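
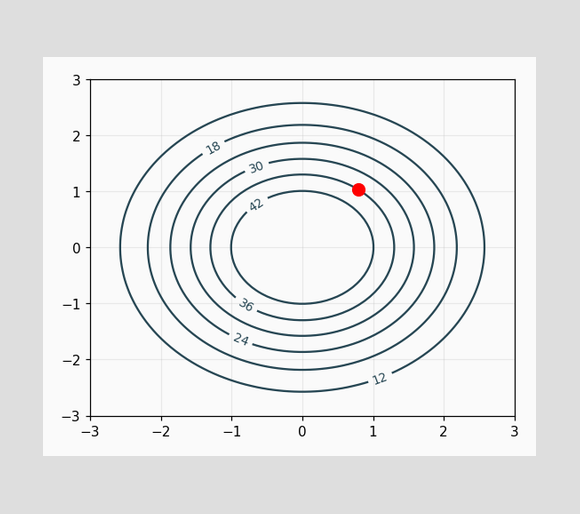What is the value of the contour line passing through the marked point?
36

The marked point sits on the contour labelled 36.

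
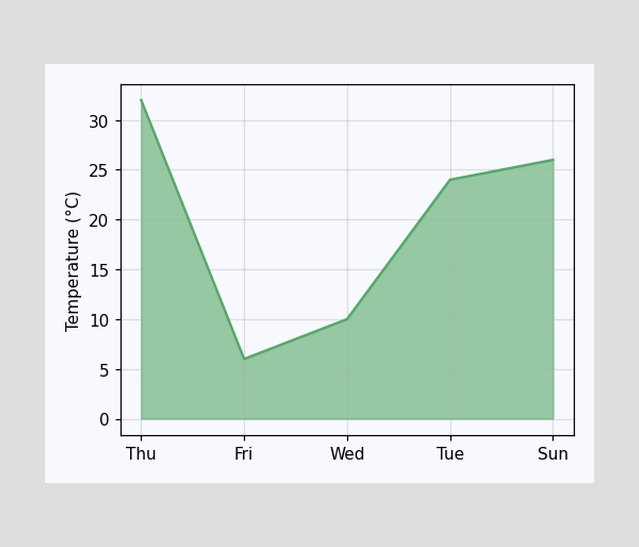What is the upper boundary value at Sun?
26°C

At Sun the upper boundary is at 26°C.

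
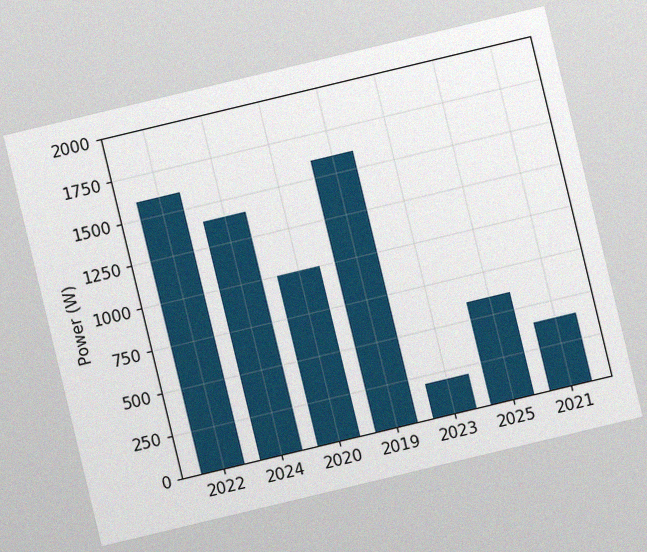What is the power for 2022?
The chart is tilted about 13° counter-clockwise, with some photo noise. Reading along the chart's y-axis, the 2022 bar reaches 1600W.

1600W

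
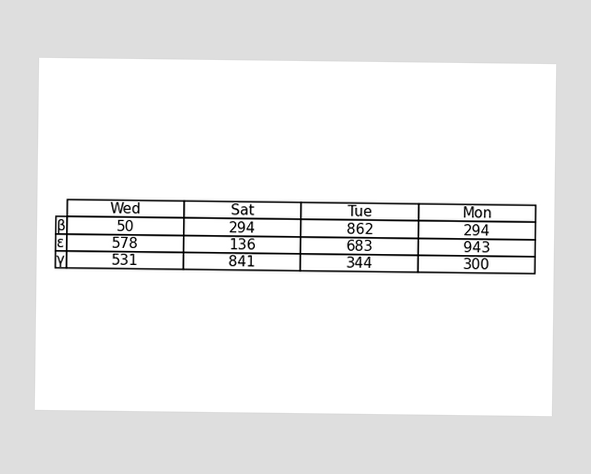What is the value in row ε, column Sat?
136

The (ε, Sat) cell reads 136.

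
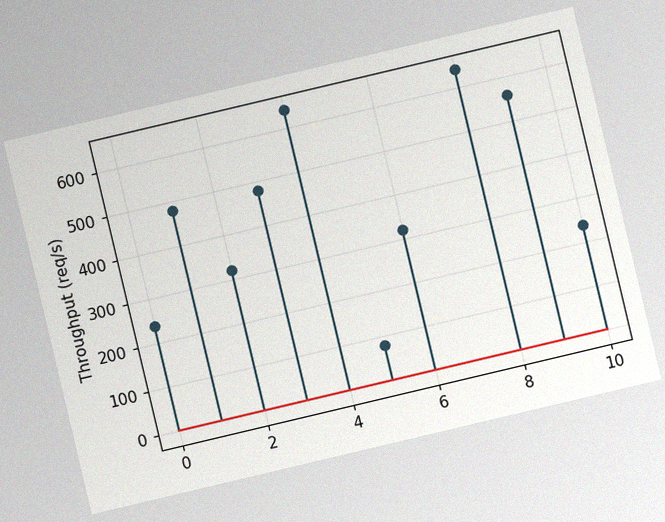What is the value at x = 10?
240req/s

The chart is tilted about 13° counter-clockwise, with some photo noise. The stem at x=10 reaches 240req/s.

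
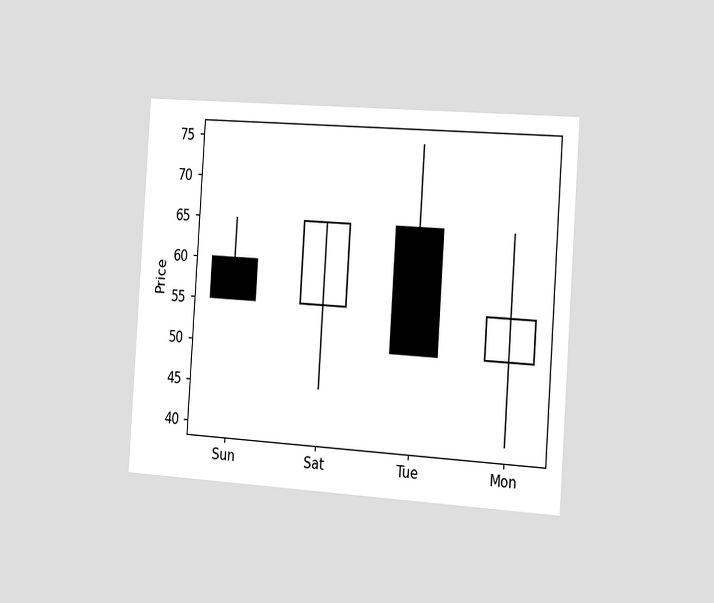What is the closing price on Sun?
55

The chart is tilted about 4° clockwise and viewed slightly from the right. The Sun candle closes at 55.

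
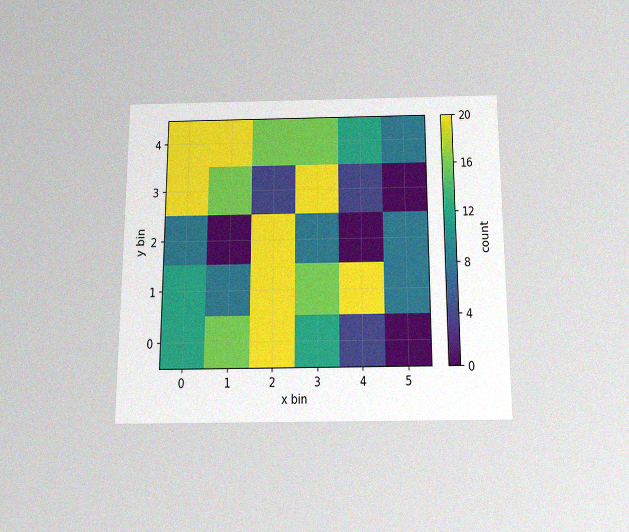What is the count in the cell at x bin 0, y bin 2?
8

The chart is viewed slightly from below, with some photo noise. Matching the cell (0, 2) against the colorbar gives 8.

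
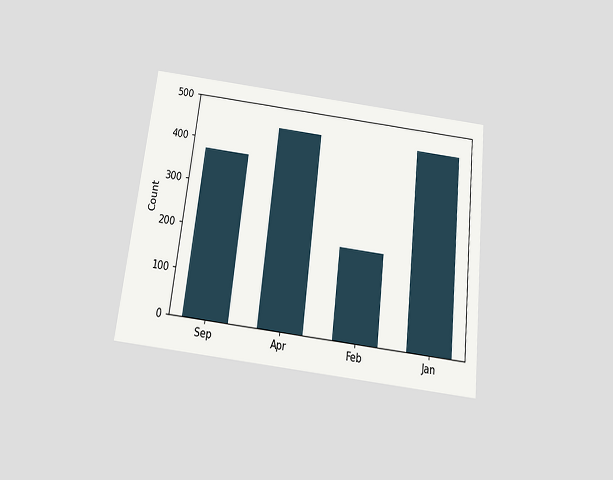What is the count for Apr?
The chart is tilted about 7° clockwise and viewed slightly from below. Reading along the chart's y-axis, the Apr bar reaches 450.

450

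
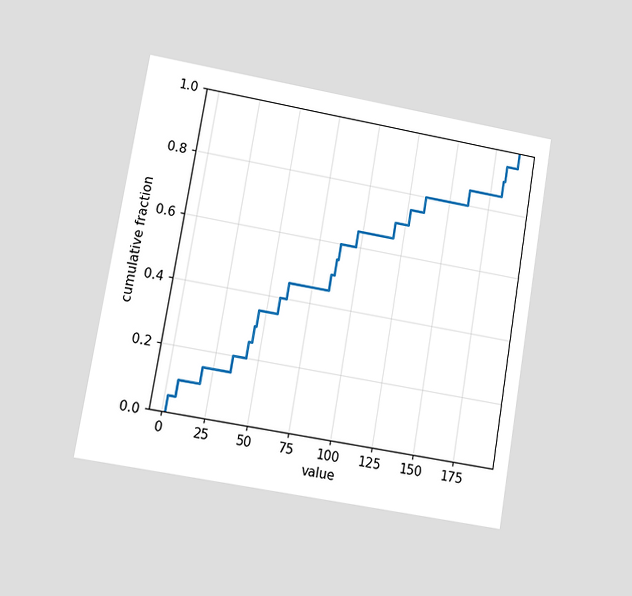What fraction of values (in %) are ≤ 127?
The chart is tilted about 10° clockwise and viewed at a slight angle. At x=127 the ECDF step is at 75%.

75%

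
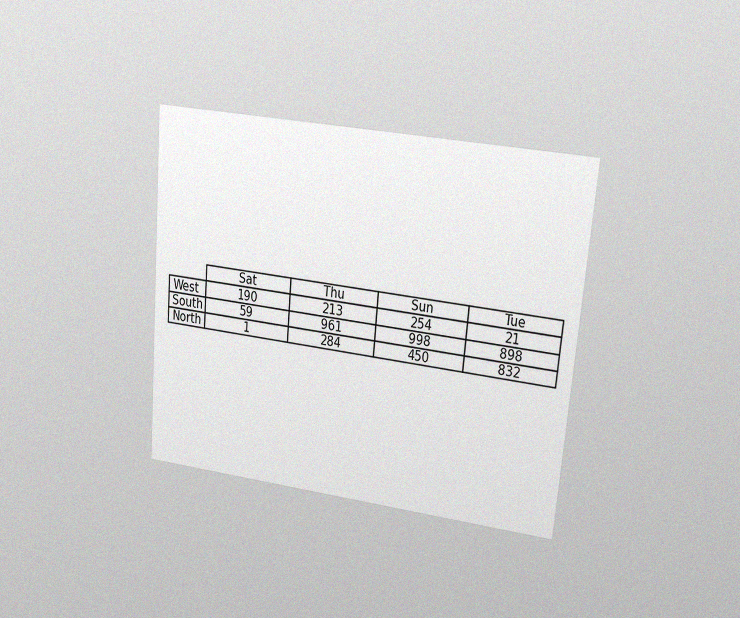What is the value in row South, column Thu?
961

The chart is tilted about 5° clockwise and viewed at a slight angle, with some photo noise. The (South, Thu) cell reads 961.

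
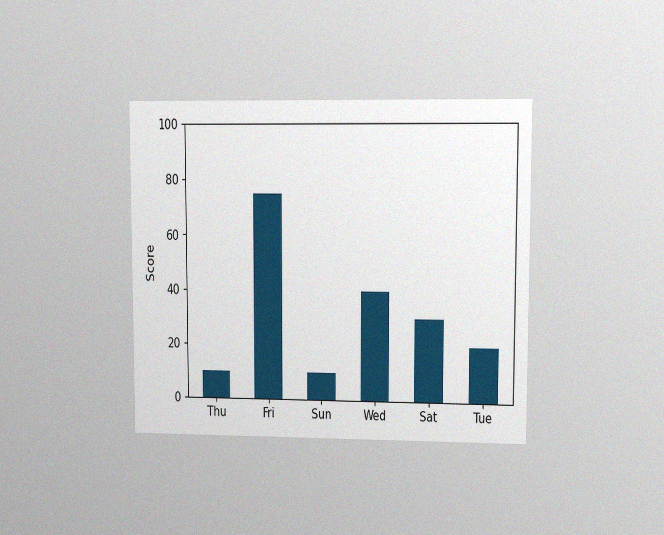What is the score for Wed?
40

The chart is viewed at a slight angle, with some photo noise. Reading along the chart's y-axis, the Wed bar reaches 40.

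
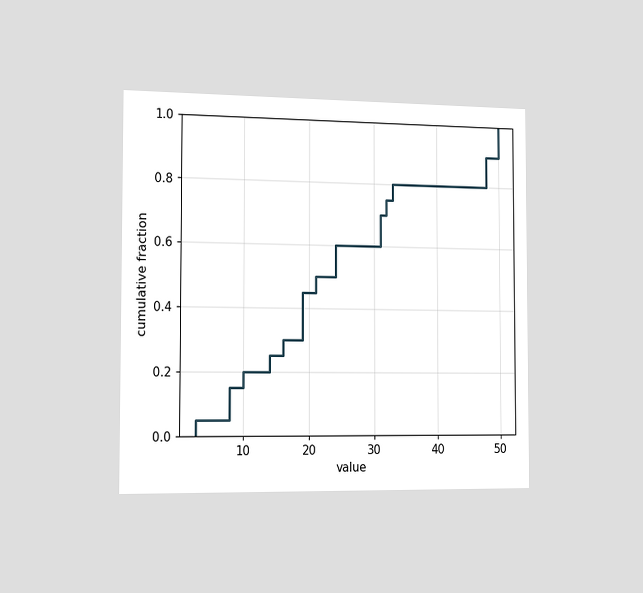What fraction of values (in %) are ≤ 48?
The chart is viewed slightly from the left. At x=48 the ECDF step is at 90%.

90%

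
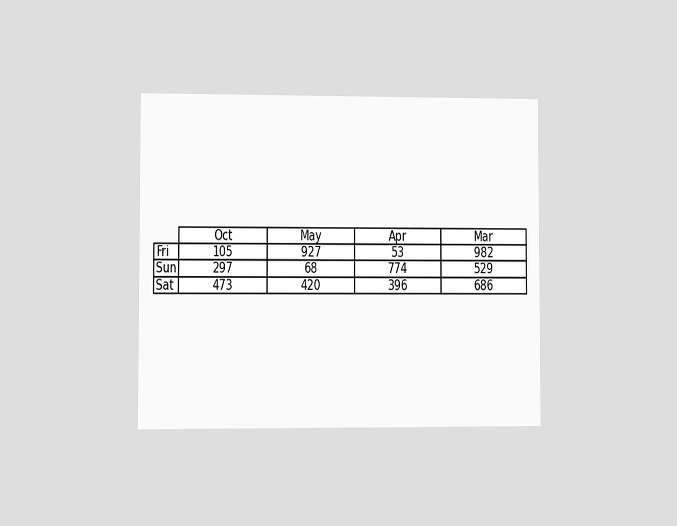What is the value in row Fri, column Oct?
The chart is viewed at a slight angle. The (Fri, Oct) cell reads 105.

105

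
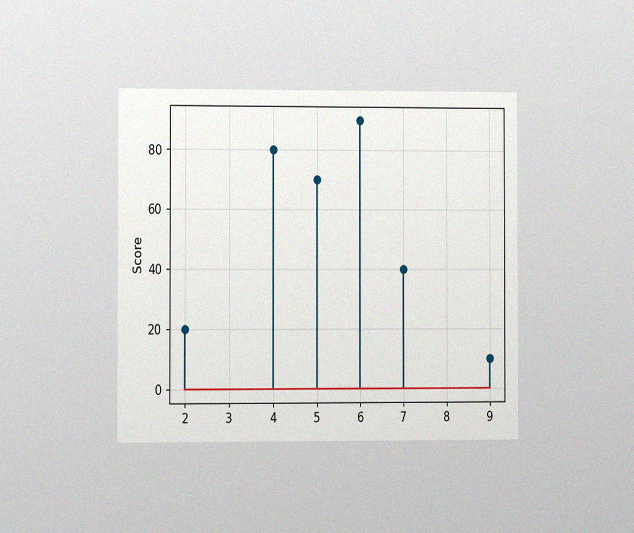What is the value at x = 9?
The chart is viewed at a slight angle, with some photo noise. The stem at x=9 reaches 10.

10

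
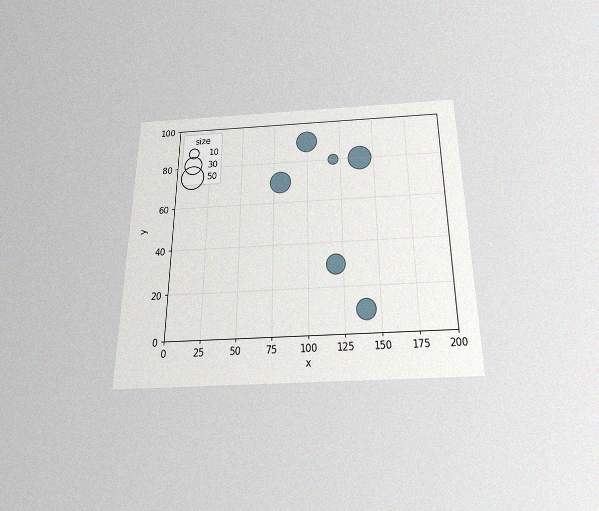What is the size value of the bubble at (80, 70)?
40

The chart is viewed slightly from below, with some photo noise. Matching the bubble at (80, 70) against the size legend gives 40.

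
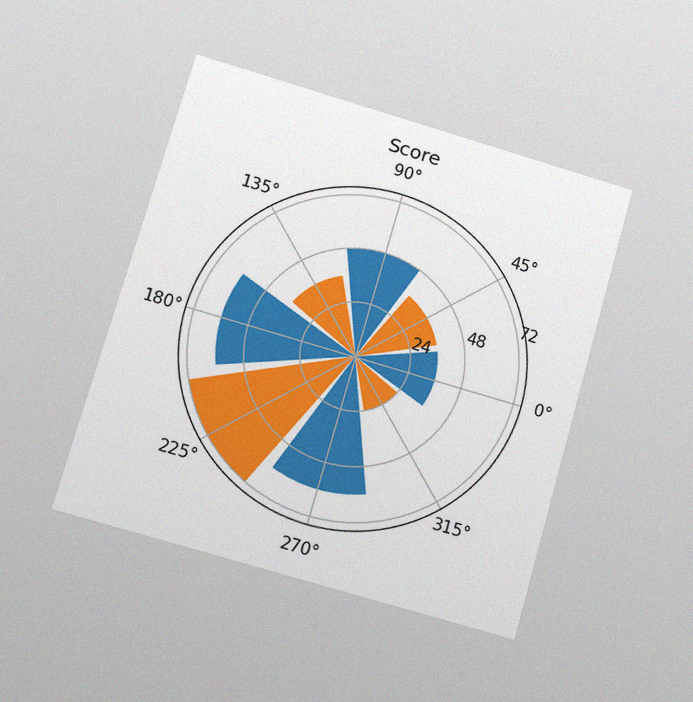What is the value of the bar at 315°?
The chart is tilted about 16° clockwise and viewed at a slight angle, with some photo noise. The bar at 315° reaches 24 on the radial axis.

24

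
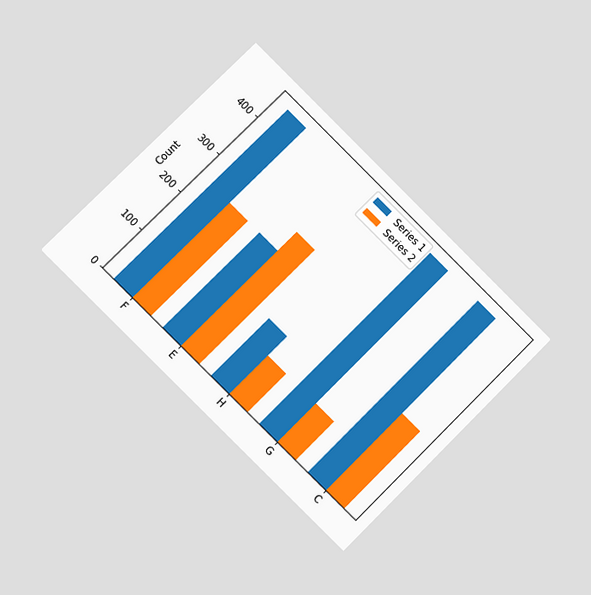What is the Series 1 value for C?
450

The chart is tilted about 45° clockwise and viewed slightly from the left. The Series 1 bar at C reaches 450 on the y-axis.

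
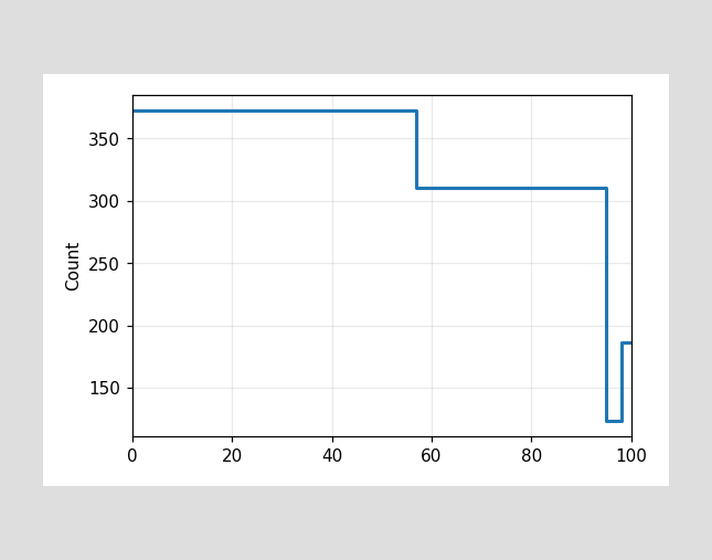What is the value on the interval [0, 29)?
On [0, 29) the step sits at 372.

372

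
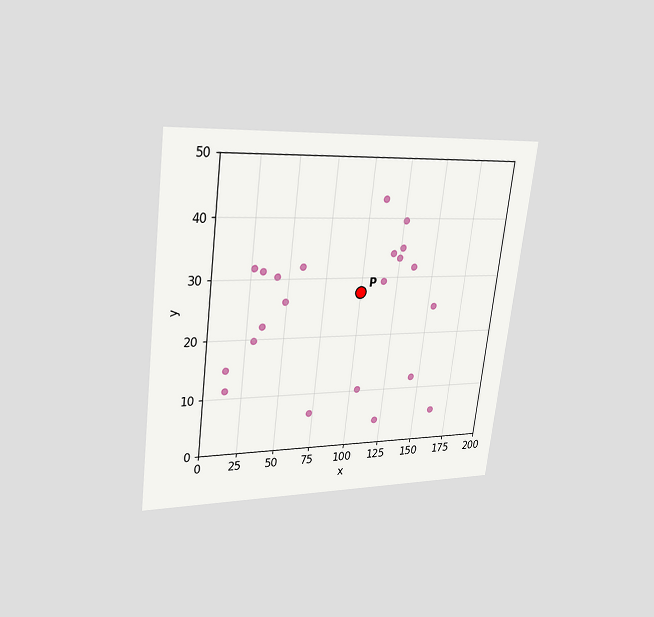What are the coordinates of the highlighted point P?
The chart is tilted about 7° clockwise and viewed at a slight angle. Following the gridlines from P to each axis, P sits at (100, 27.5).

(100, 27.5)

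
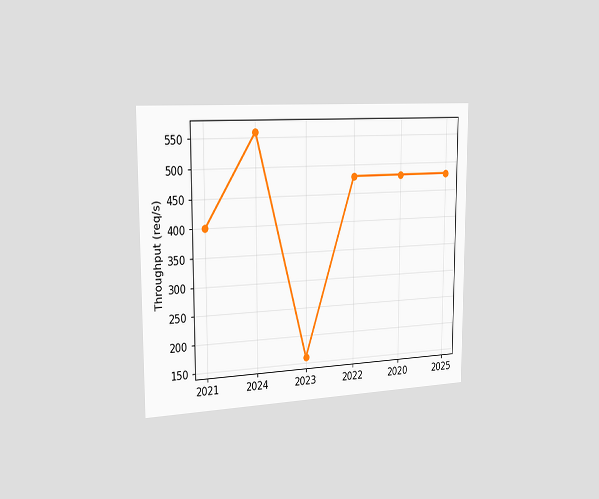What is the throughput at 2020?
480req/s

The chart is viewed slightly from the left. At 2020, the line is at 480req/s.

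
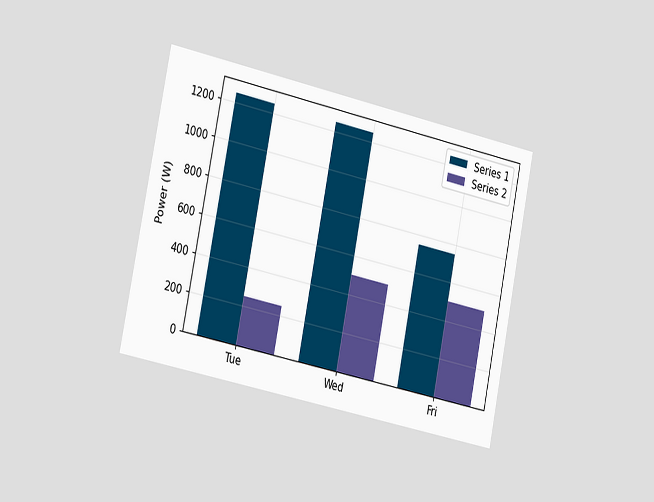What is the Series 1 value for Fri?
750W

The chart is tilted about 12° clockwise and viewed slightly from the left. The Series 1 bar at Fri reaches 750W on the y-axis.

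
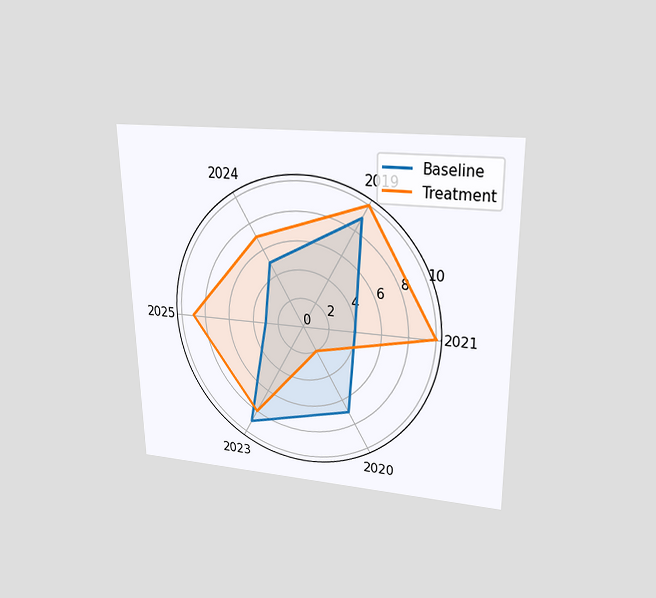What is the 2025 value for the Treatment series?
The chart is viewed slightly from above. On the 2025 axis, Treatment reaches 9.

9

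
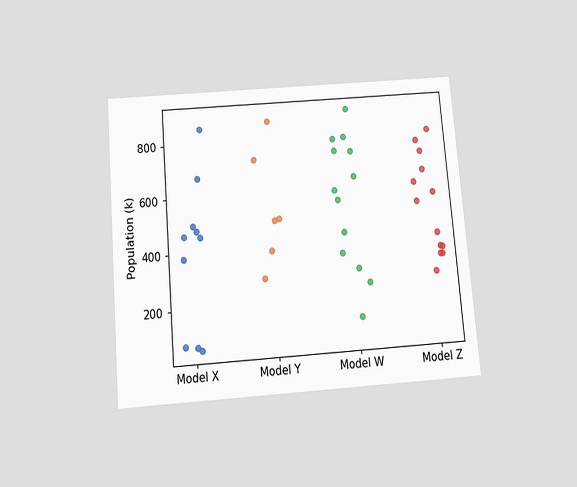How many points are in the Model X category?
10

The chart is tilted about 5° counter-clockwise and viewed slightly from below. Counting the markers in the Model X column gives 10.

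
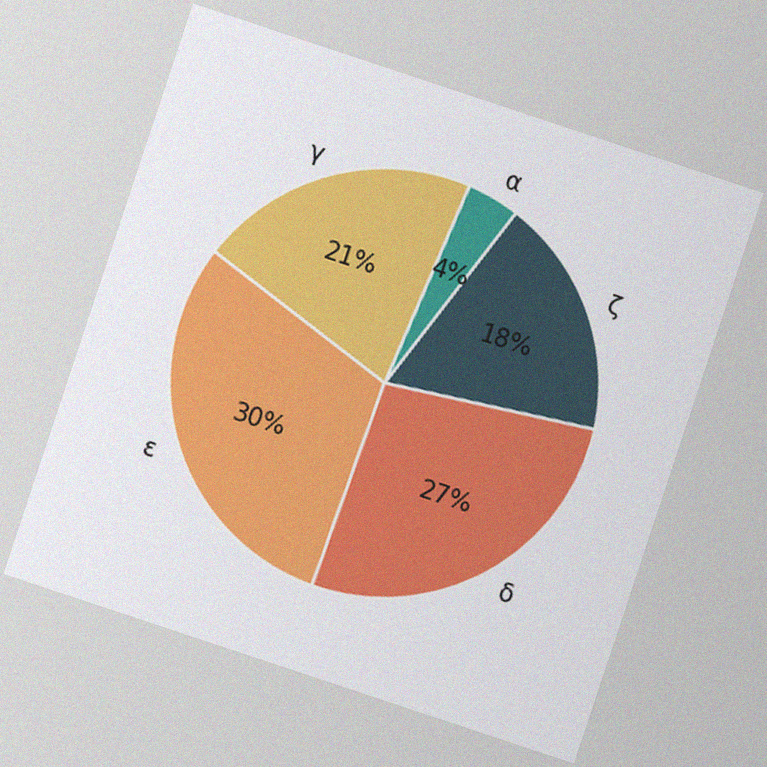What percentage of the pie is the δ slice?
The chart is tilted about 18° clockwise, with some photo noise. The δ slice takes up 27% of the pie.

27%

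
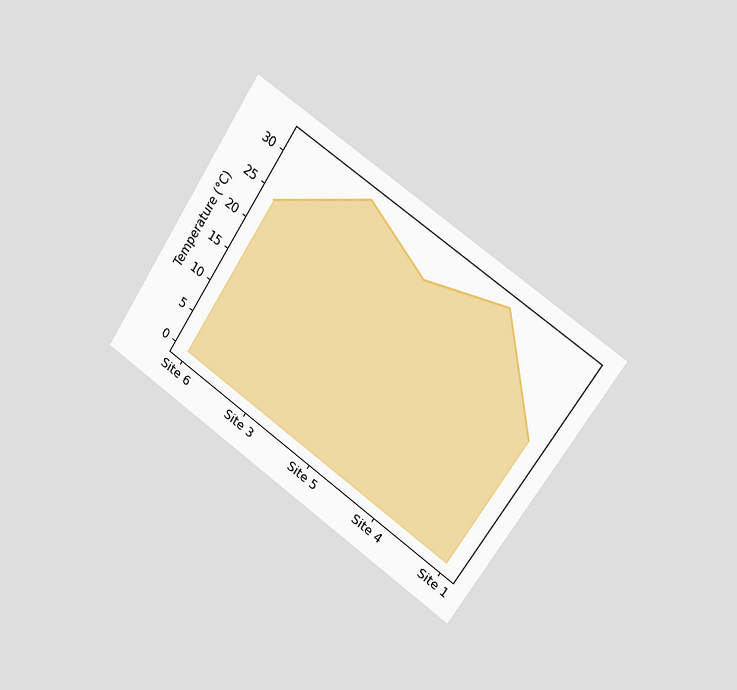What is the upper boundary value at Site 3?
32°C

The chart is tilted about 33° clockwise and viewed slightly from the right. At Site 3 the upper boundary is at 32°C.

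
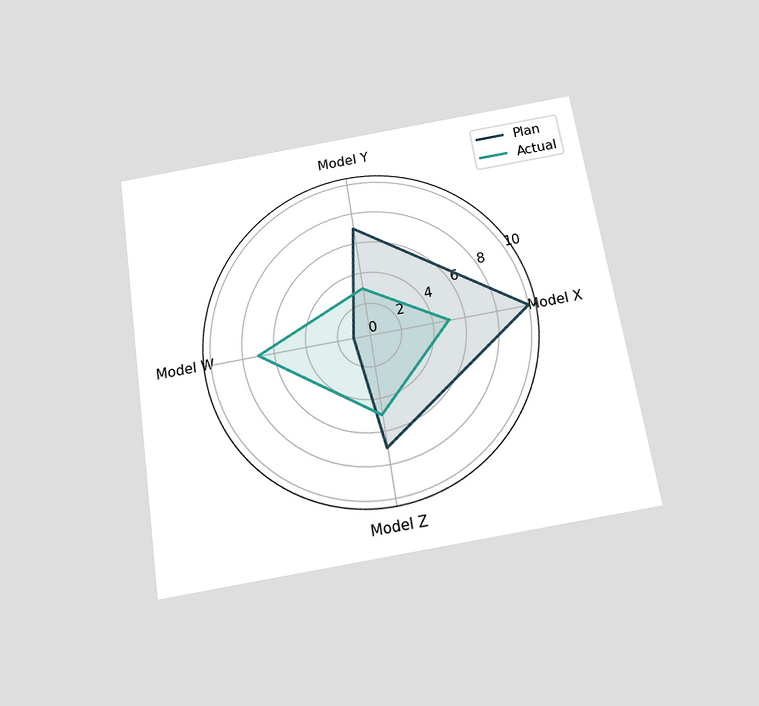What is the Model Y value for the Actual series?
3

The chart is tilted about 9° counter-clockwise and viewed slightly from below. On the Model Y axis, Actual reaches 3.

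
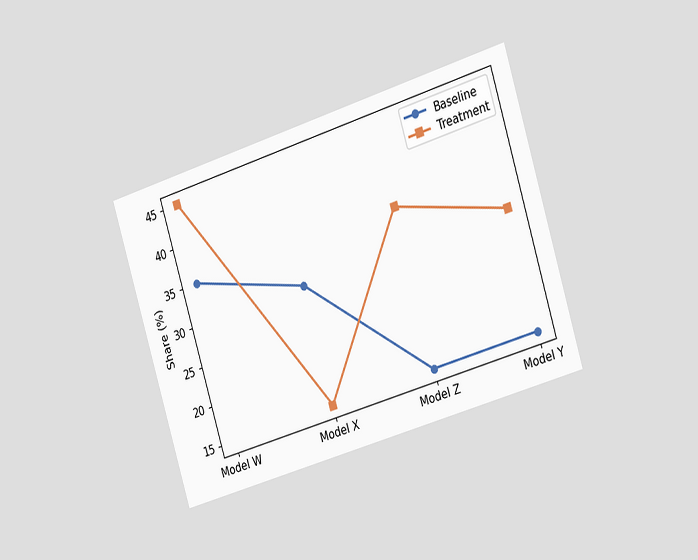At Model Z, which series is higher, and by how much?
The chart is tilted about 17° counter-clockwise and viewed slightly from the right. At Model Z, Treatment sits above the other line by 20%.

Treatment, by 20%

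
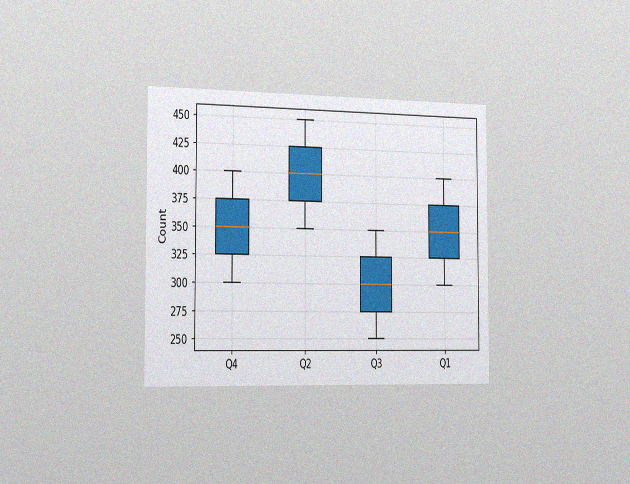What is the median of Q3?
The chart is viewed slightly from the left, with some photo noise. The median line in the Q3 box sits at 300.

300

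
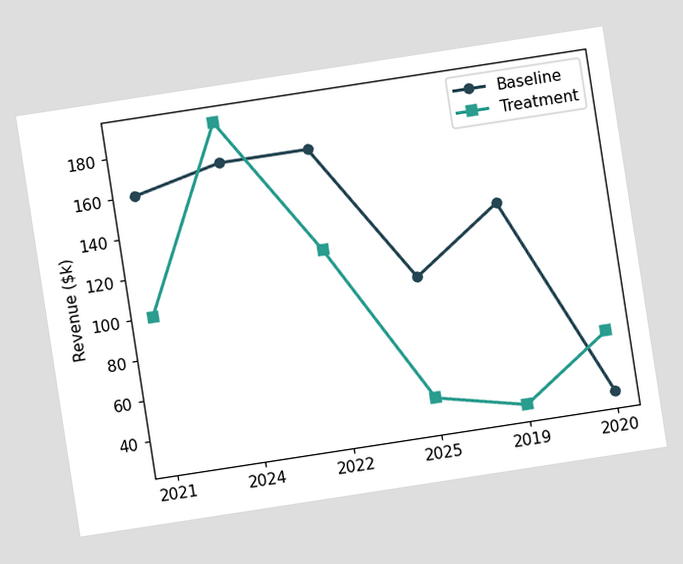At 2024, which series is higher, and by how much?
Treatment, by $20k

The chart is tilted about 9° counter-clockwise. At 2024, Treatment sits above the other line by $20k.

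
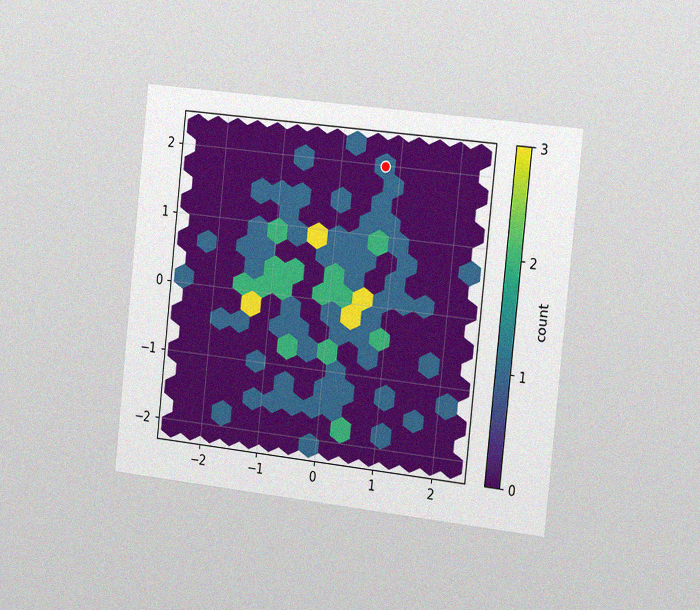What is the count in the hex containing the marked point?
1

The chart is tilted about 6° clockwise and viewed slightly from the right, with some photo noise. The marked hex reads 1 on the colorbar.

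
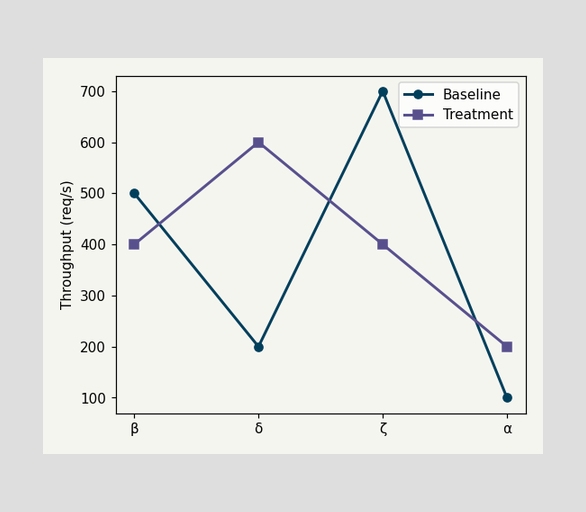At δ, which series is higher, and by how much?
Treatment, by 400req/s

At δ, Treatment sits above the other line by 400req/s.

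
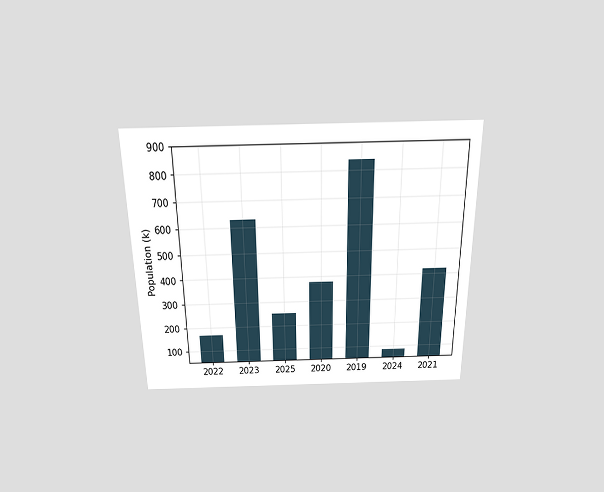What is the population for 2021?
The chart is viewed slightly from above. Reading along the chart's y-axis, the 2021 bar reaches 420k.

420k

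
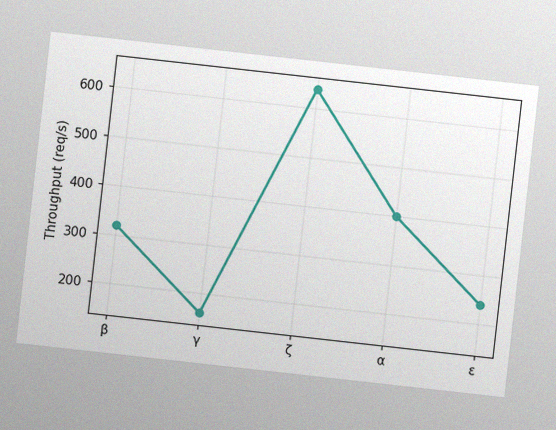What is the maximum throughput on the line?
640req/s

The chart is tilted about 6° clockwise, with some photo noise. The highest point is at ζ, and reading across to the y-axis gives 640req/s.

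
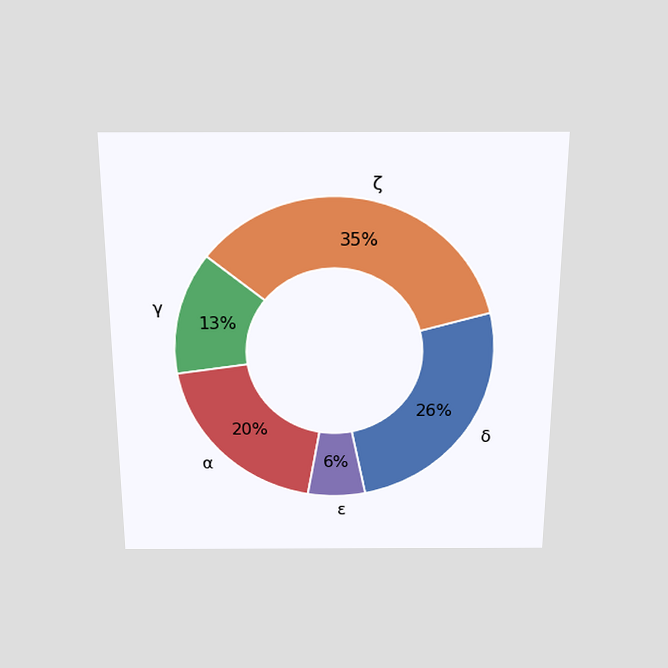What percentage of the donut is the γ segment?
13%

The chart is viewed slightly from above. The γ segment takes up 13% of the ring.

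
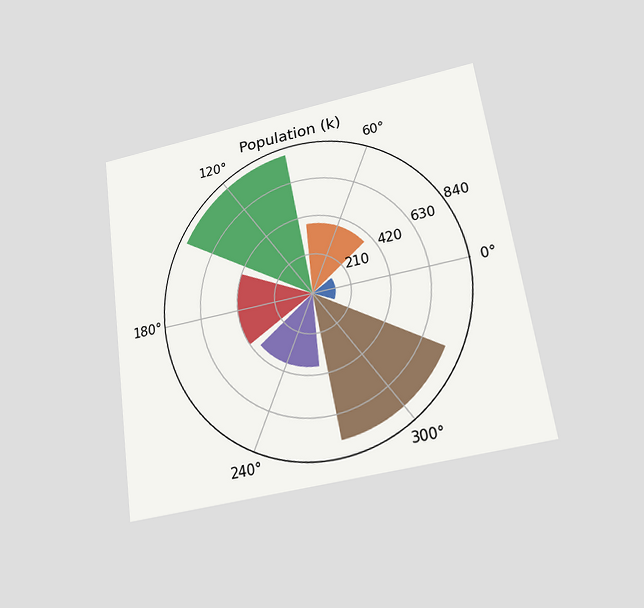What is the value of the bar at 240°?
378k

The chart is tilted about 8° counter-clockwise and viewed slightly from below. The bar at 240° reaches 378k on the radial axis.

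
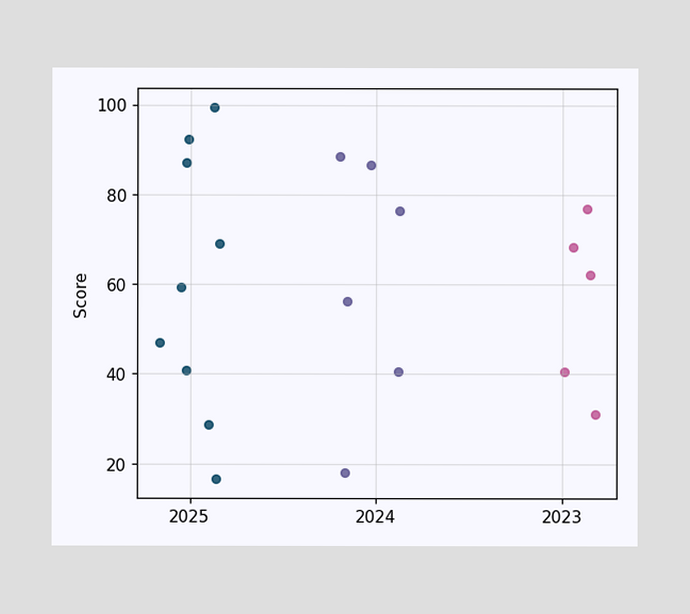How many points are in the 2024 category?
Counting the markers in the 2024 column gives 6.

6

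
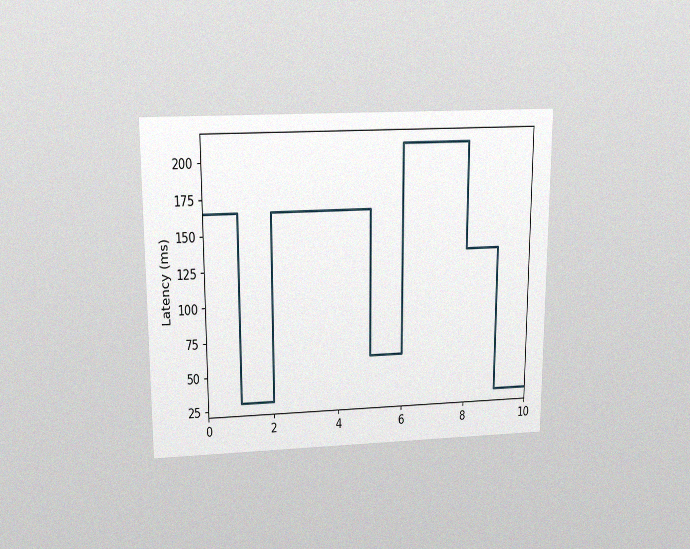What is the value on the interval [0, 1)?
The chart is viewed slightly from above, with some photo noise. On [0, 1) the step sits at 165ms.

165ms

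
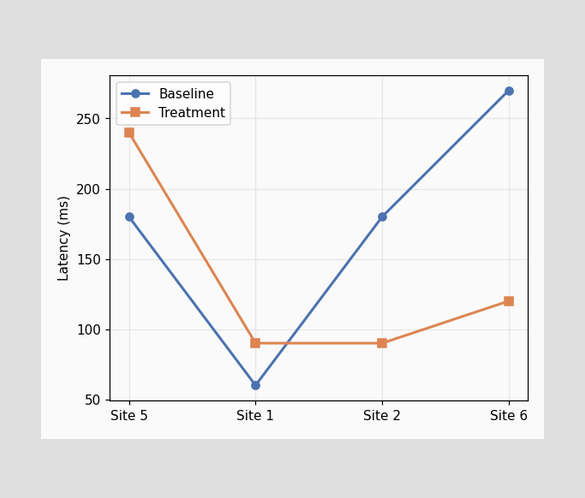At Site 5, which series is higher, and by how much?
Treatment, by 60ms

At Site 5, Treatment sits above the other line by 60ms.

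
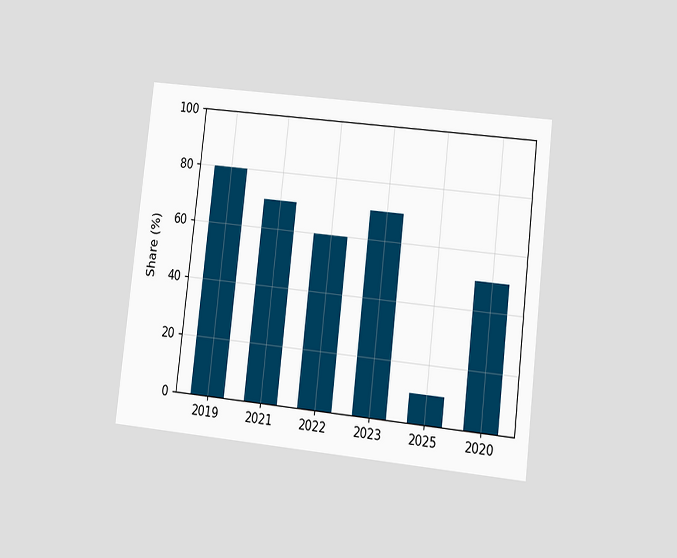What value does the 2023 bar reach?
70%

The chart is tilted about 7° clockwise and viewed at a slight angle. Reading along the chart's y-axis, the 2023 bar reaches 70%.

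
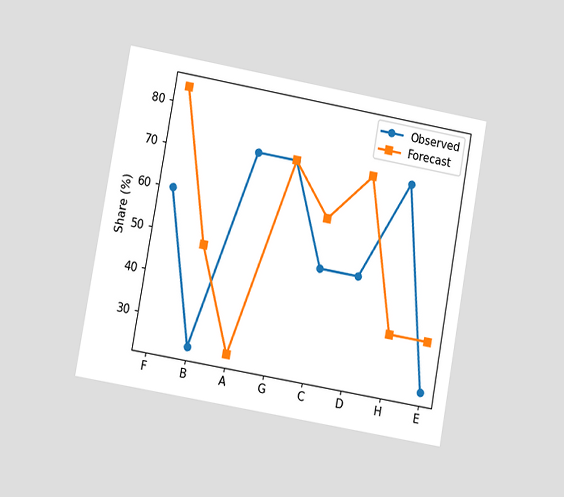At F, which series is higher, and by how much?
Forecast, by 24%

The chart is tilted about 10° clockwise and viewed at a slight angle. At F, Forecast sits above the other line by 24%.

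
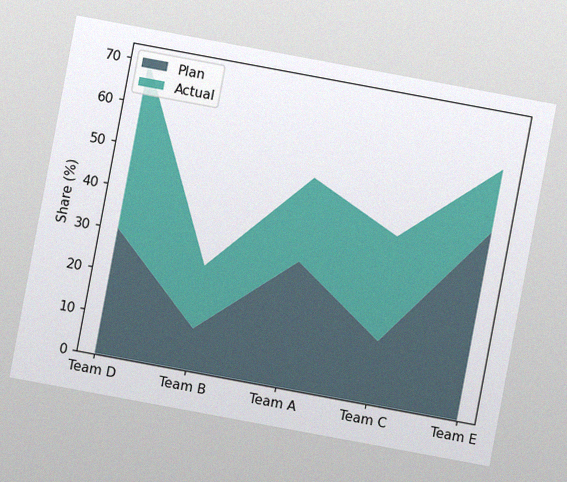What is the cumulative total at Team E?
The chart is tilted about 11° clockwise, with some photo noise. The stacked total at Team E reaches 60%.

60%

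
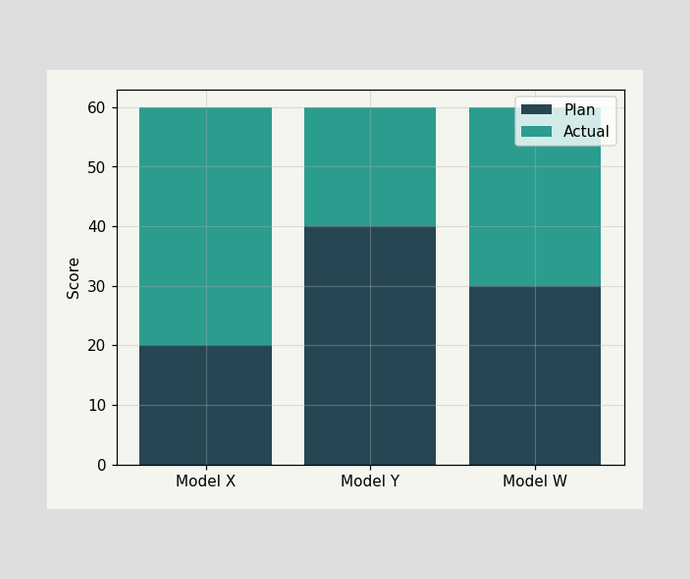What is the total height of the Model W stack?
The Model W stack's top reaches 60 on the y-axis.

60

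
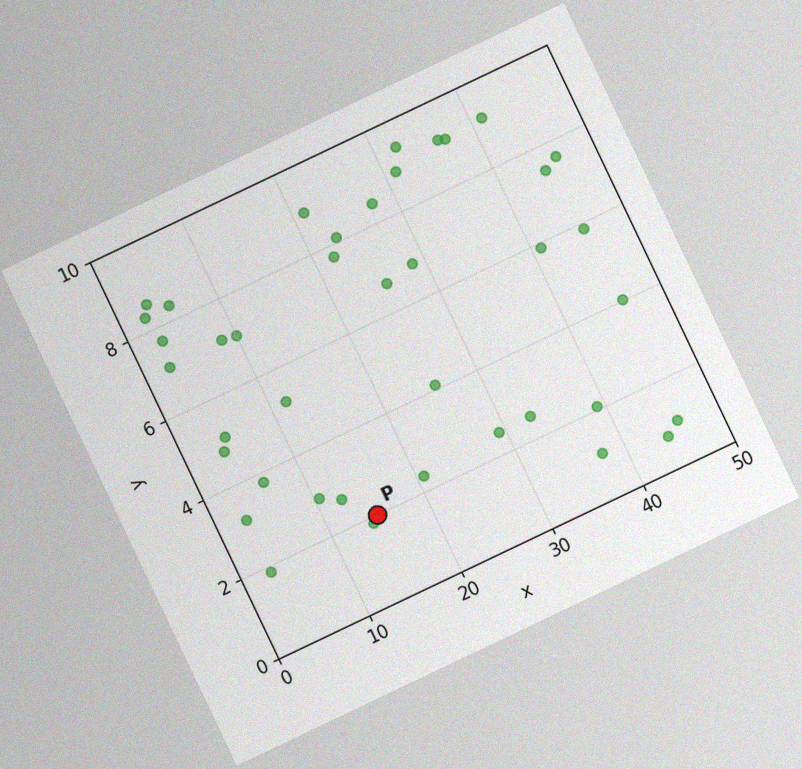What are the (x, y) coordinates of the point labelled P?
(15, 2)

The chart is tilted about 25° counter-clockwise, with some photo noise. Following the gridlines from P to each axis, P sits at (15, 2).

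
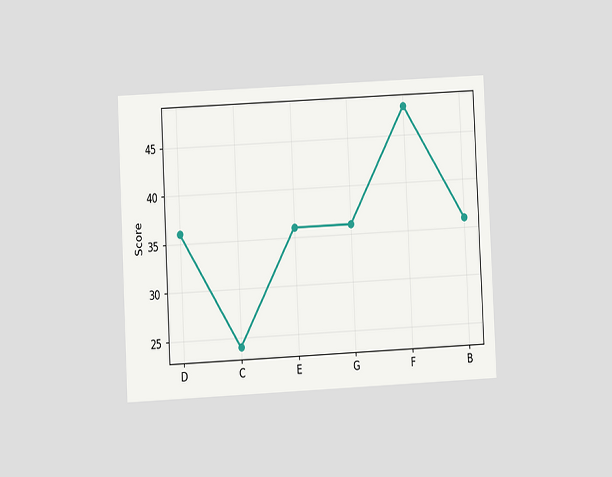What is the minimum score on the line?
24

The chart is tilted about 3° counter-clockwise and viewed at a slight angle. The lowest point is at C, and reading across to the y-axis gives 24.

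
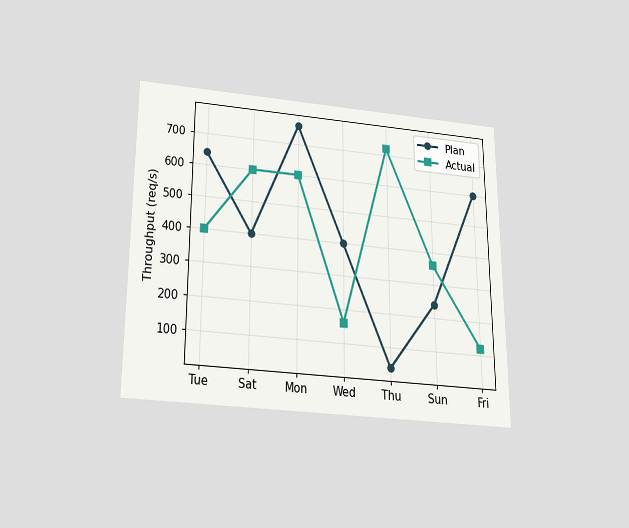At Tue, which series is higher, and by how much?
The chart is viewed slightly from below. At Tue, Plan sits above the other line by 240req/s.

Plan, by 240req/s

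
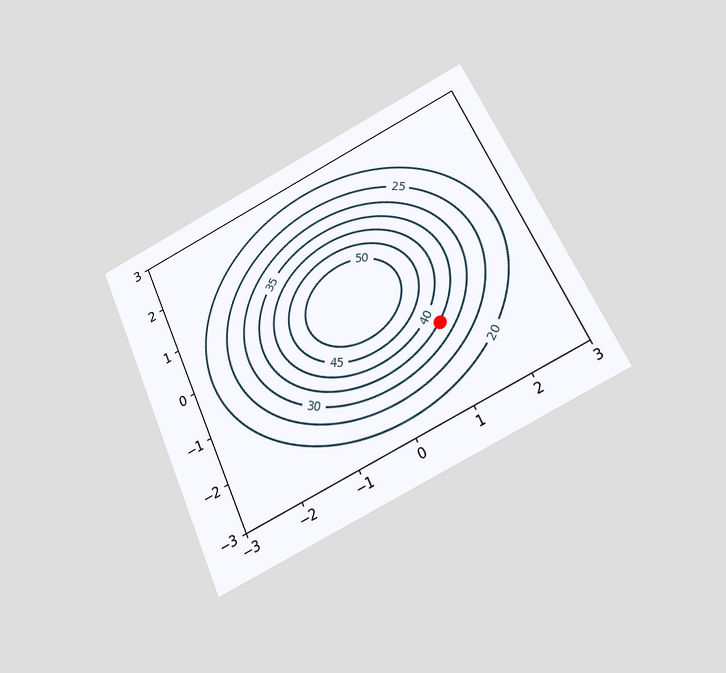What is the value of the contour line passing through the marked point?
The chart is tilted about 25° counter-clockwise and viewed slightly from below. The marked point sits on the contour labelled 35.

35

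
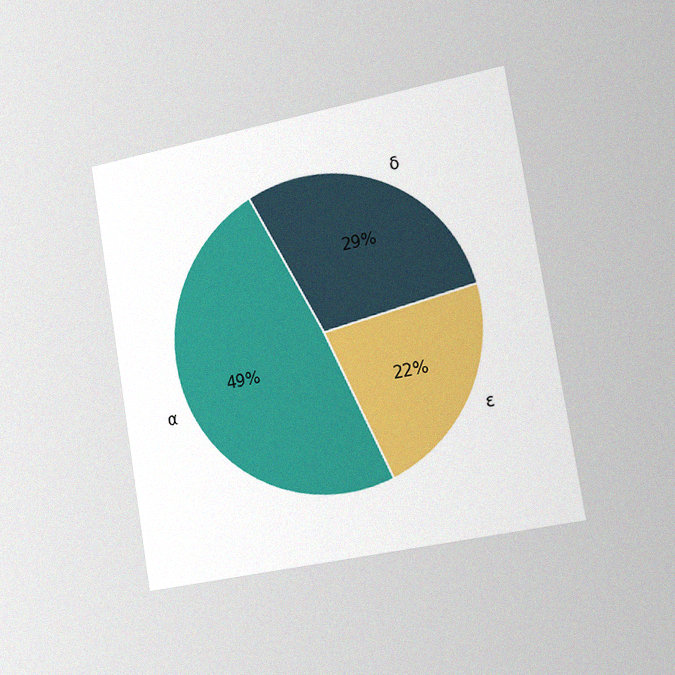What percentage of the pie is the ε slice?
The chart is tilted about 9° counter-clockwise and viewed slightly from the right, with some photo noise. The ε slice takes up 22% of the pie.

22%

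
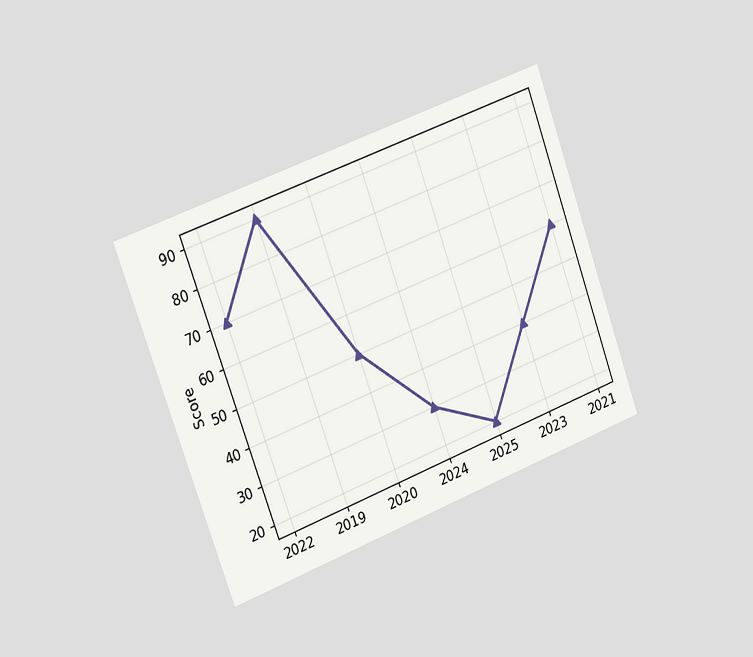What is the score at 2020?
50

The chart is tilted about 20° counter-clockwise and viewed slightly from the left. At 2020, the line is at 50.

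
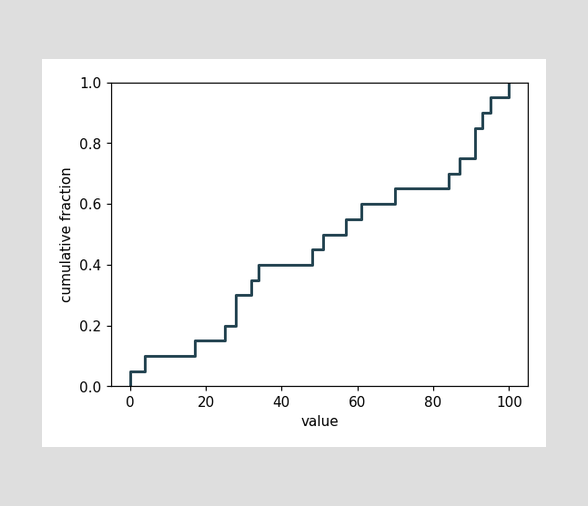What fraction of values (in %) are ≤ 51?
At x=51 the ECDF step is at 50%.

50%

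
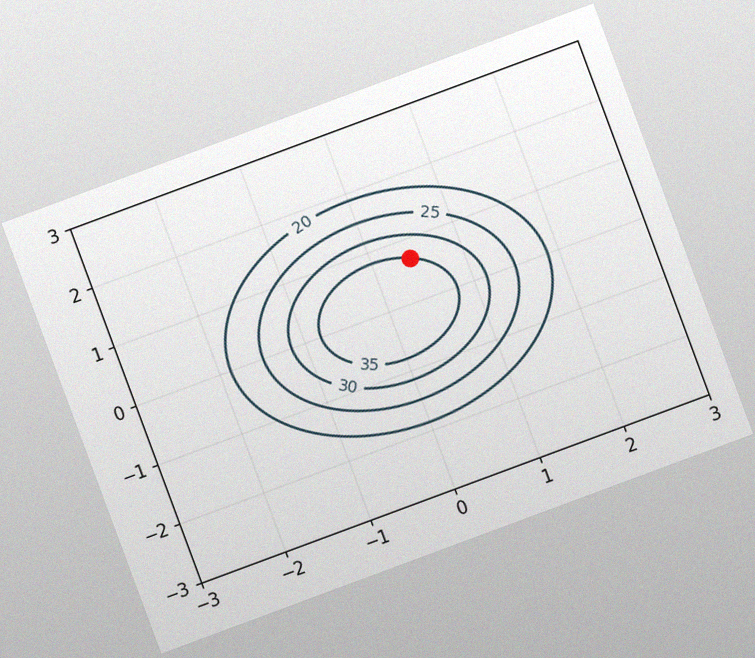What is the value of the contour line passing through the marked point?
35

The chart is tilted about 20° counter-clockwise, with some photo noise. The marked point sits on the contour labelled 35.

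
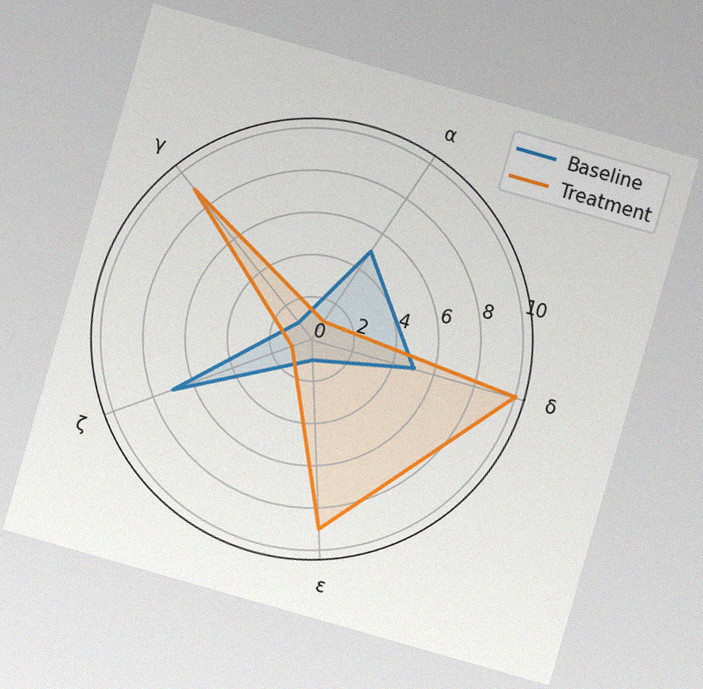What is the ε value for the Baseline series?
The chart is tilted about 16° clockwise, with some photo noise. On the ε axis, Baseline reaches 1.

1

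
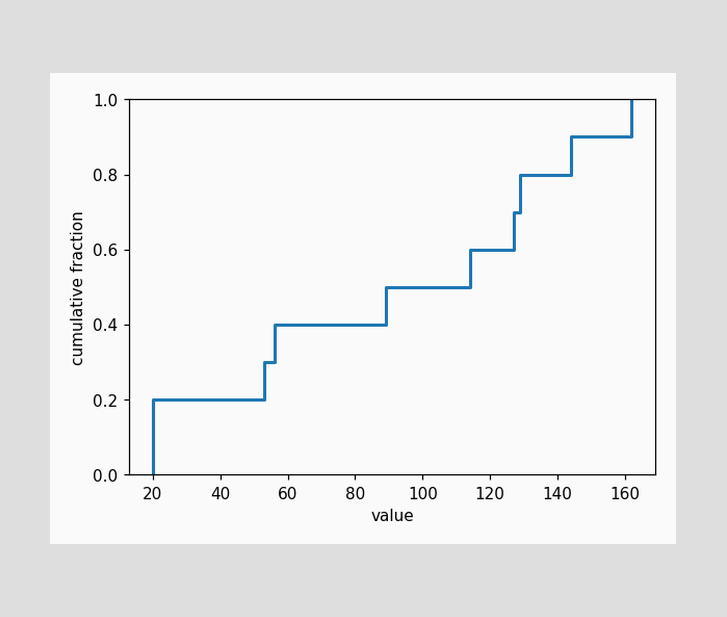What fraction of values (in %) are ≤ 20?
20%

At x=20 the ECDF step is at 20%.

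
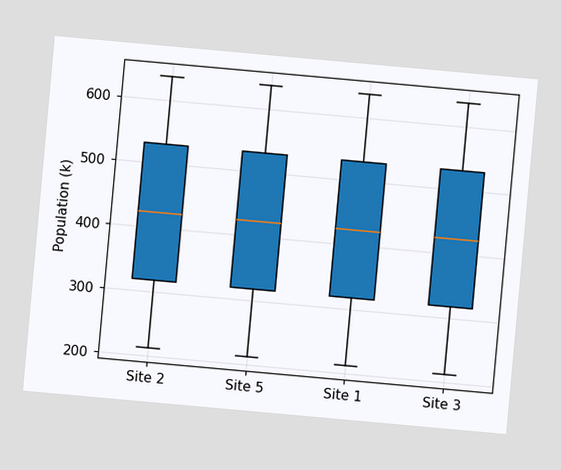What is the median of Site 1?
424k

The chart is tilted about 5° clockwise. The median line in the Site 1 box sits at 424k.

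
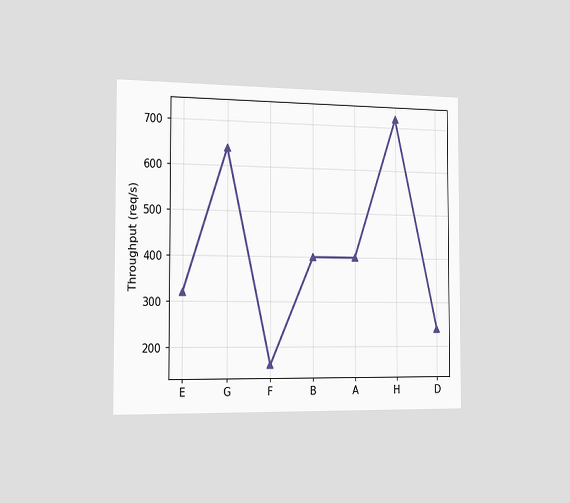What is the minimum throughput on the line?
The chart is viewed slightly from the left. The lowest point is at F, and reading across to the y-axis gives 160req/s.

160req/s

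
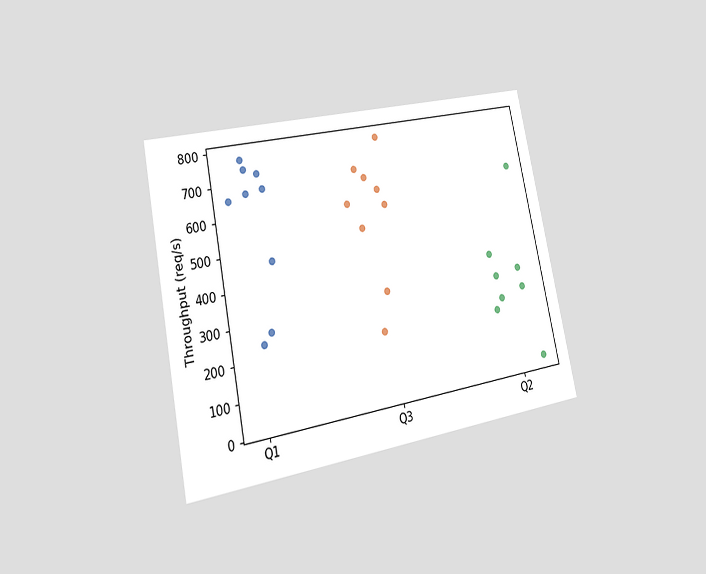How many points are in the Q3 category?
9

The chart is tilted about 11° counter-clockwise and viewed at a slight angle. Counting the markers in the Q3 column gives 9.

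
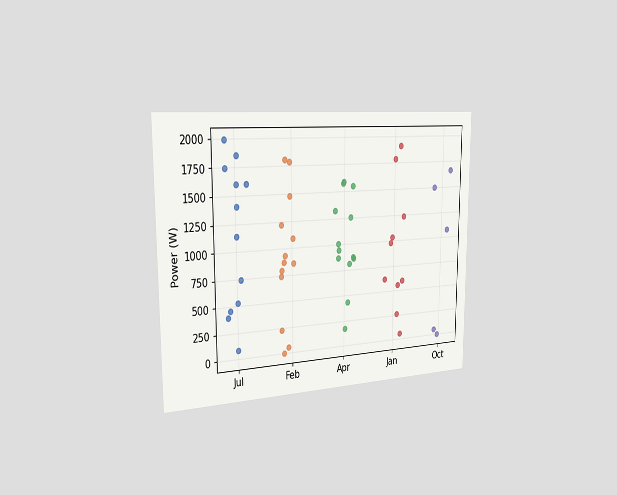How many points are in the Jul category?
The chart is viewed slightly from the left. Counting the markers in the Jul column gives 12.

12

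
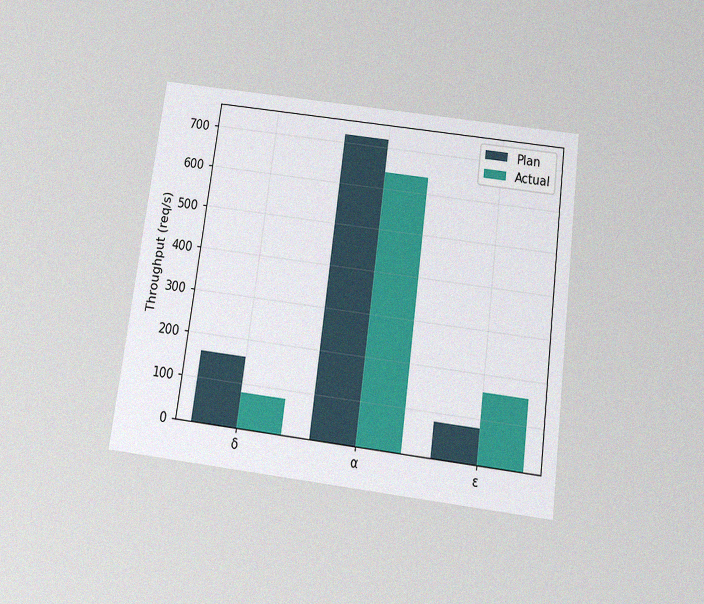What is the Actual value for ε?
The chart is tilted about 7° clockwise and viewed slightly from below, with some photo noise. The Actual bar at ε reaches 160req/s on the y-axis.

160req/s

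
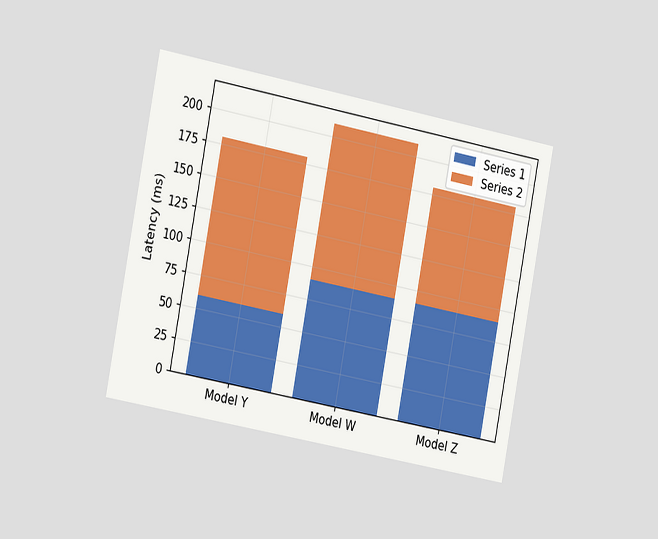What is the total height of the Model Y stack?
The chart is tilted about 11° clockwise and viewed slightly from the left. The Model Y stack's top reaches 180ms on the y-axis.

180ms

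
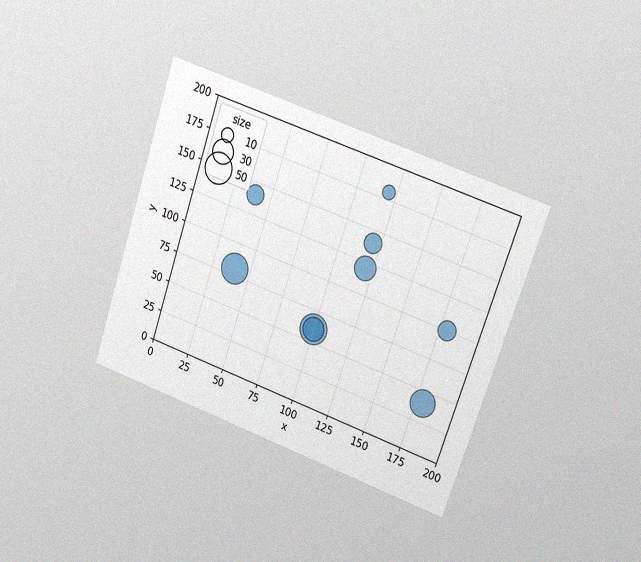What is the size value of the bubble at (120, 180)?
10

The chart is tilted about 19° clockwise and viewed at a slight angle, with some photo noise. Matching the bubble at (120, 180) against the size legend gives 10.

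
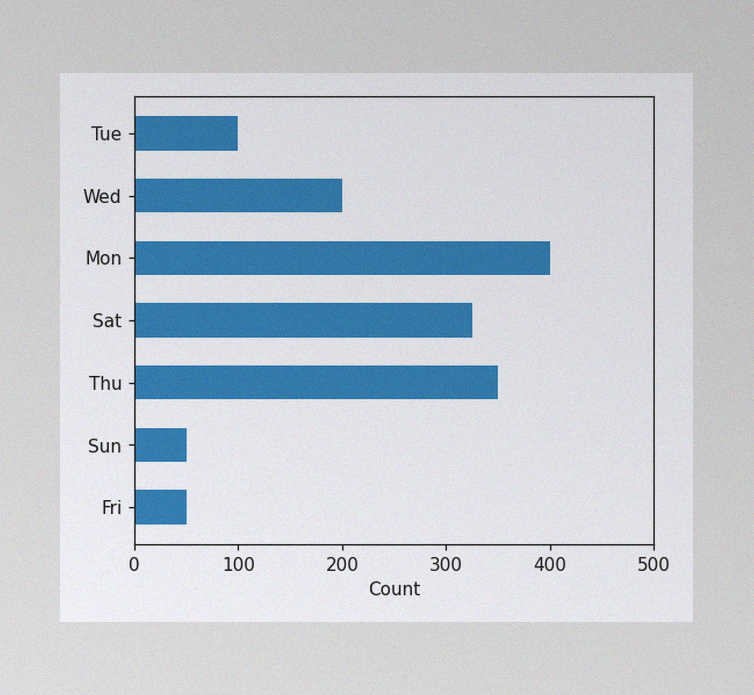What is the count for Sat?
325

The image has some photo noise and uneven lighting. Reading along the chart's x-axis, the Sat bar reaches 325.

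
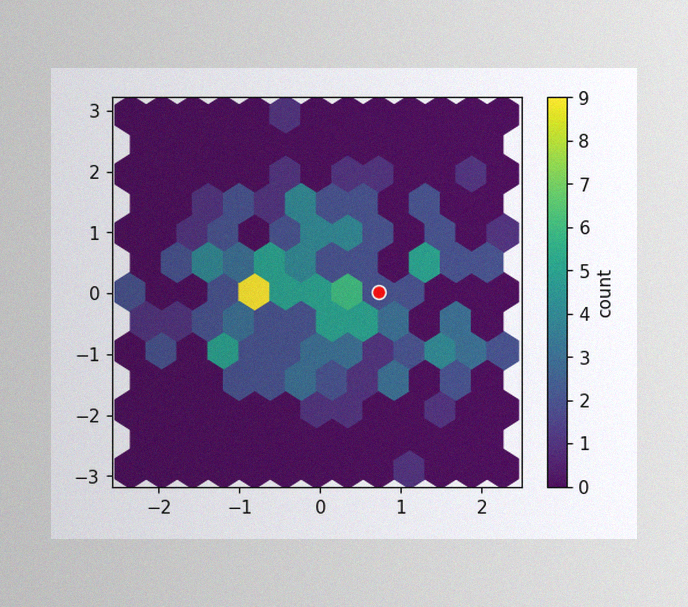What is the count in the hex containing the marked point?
The image has some photo noise and uneven lighting. The marked hex reads 2 on the colorbar.

2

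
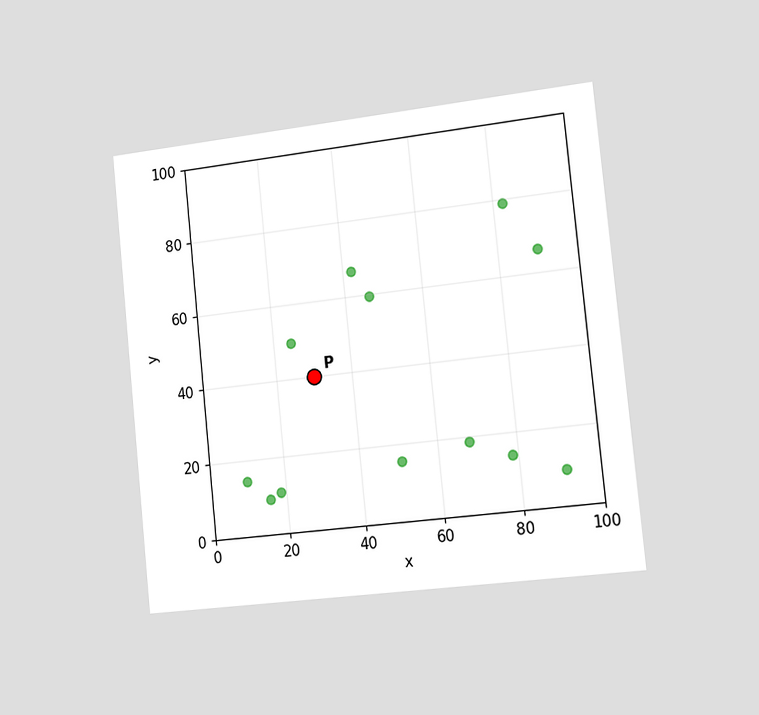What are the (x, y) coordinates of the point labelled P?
(30, 40)

The chart is tilted about 6° counter-clockwise and viewed slightly from the right. Following the gridlines from P to each axis, P sits at (30, 40).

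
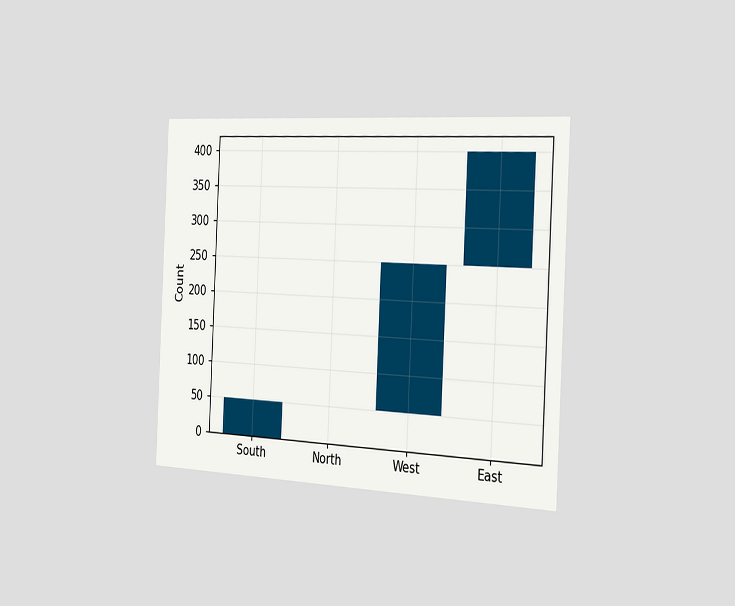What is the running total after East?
The chart is tilted about 3° clockwise and viewed slightly from the right. After East the running total reaches 400.

400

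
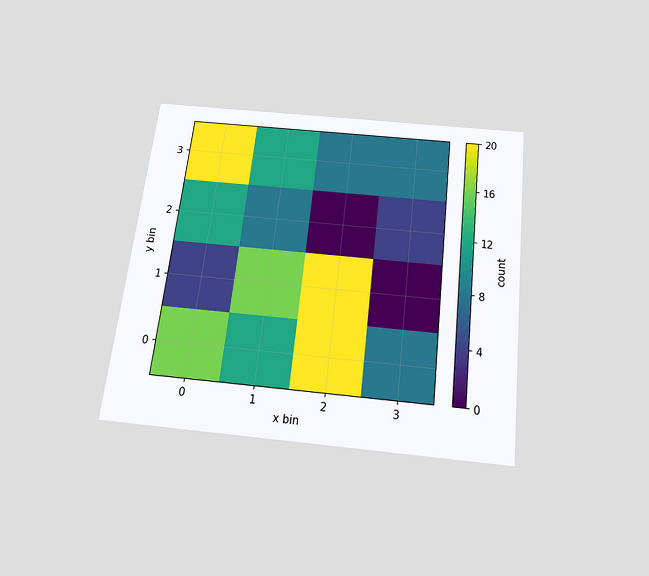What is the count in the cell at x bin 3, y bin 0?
8

The chart is tilted about 7° clockwise and viewed slightly from below. Matching the cell (3, 0) against the colorbar gives 8.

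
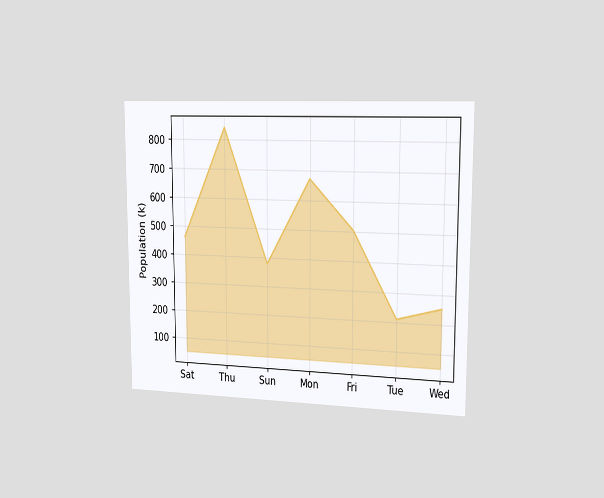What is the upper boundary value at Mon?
The chart is viewed slightly from the right. At Mon the upper boundary is at 672k.

672k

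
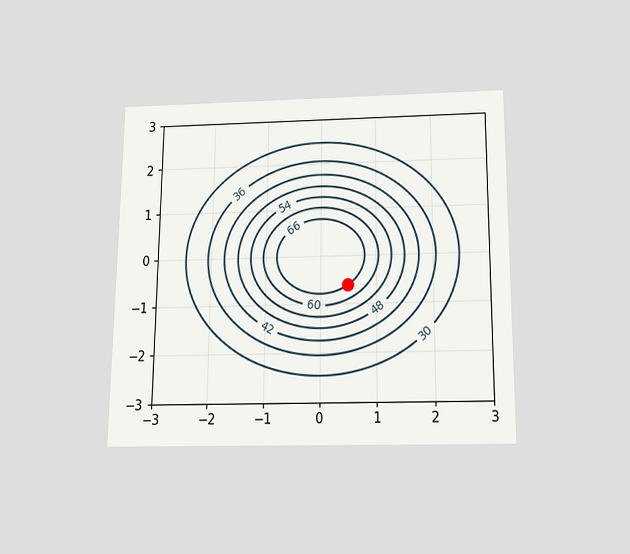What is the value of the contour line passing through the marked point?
66

The chart is viewed slightly from below. The marked point sits on the contour labelled 66.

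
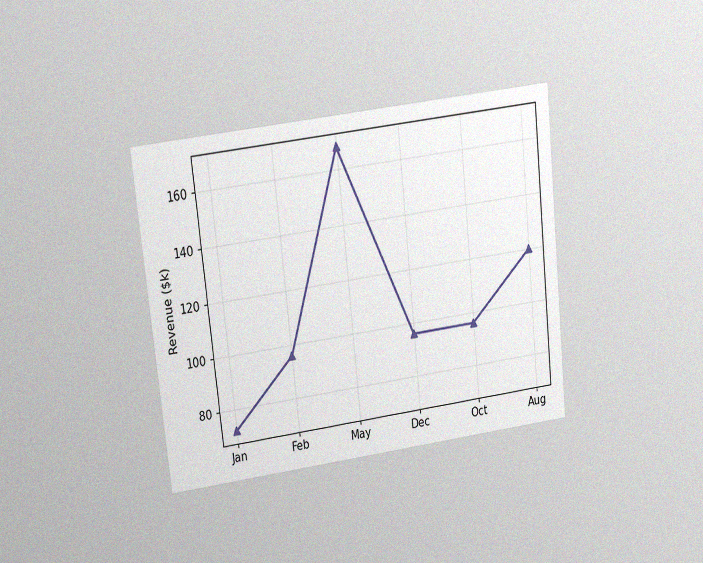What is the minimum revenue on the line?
$72k

The chart is tilted about 6° counter-clockwise and viewed at a slight angle, with some photo noise. The lowest point is at Jan, and reading across to the y-axis gives $72k.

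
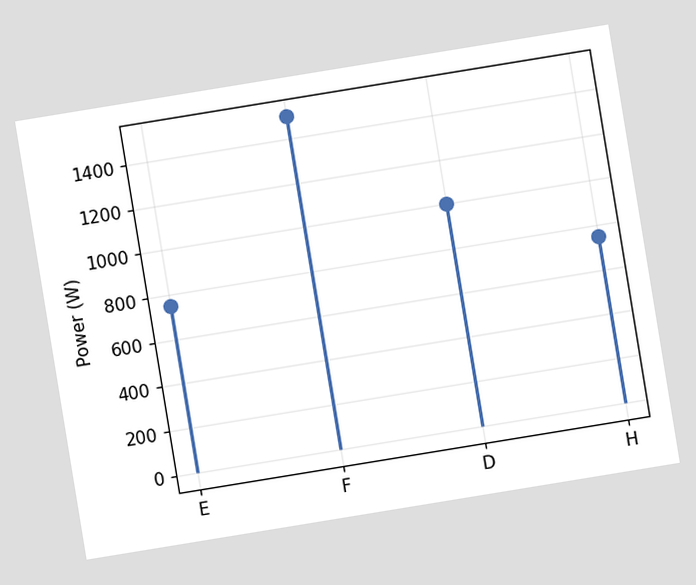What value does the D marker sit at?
The chart is tilted about 9° counter-clockwise. The D marker sits at 1000W.

1000W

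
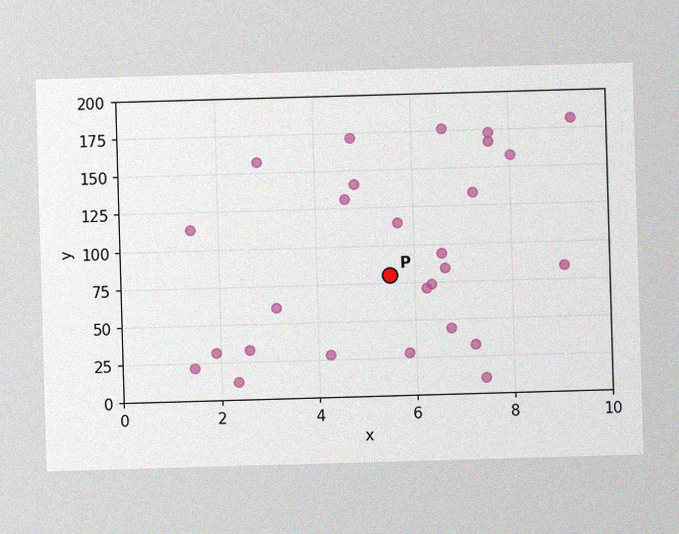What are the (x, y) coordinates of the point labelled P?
(5.5, 80)

The image has some photo noise and uneven lighting. Following the gridlines from P to each axis, P sits at (5.5, 80).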